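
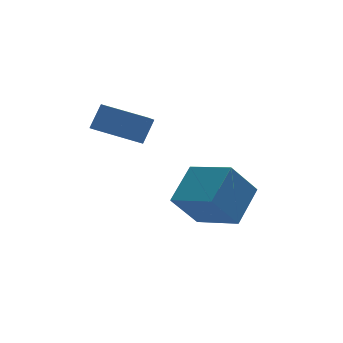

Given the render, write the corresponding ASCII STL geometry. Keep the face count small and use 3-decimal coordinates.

solid 
facet normal -0.607 -0.074 0.791
outer loop
vertex 1.019 -2.455 1.52
vertex -0.045 -0.703 0.869
vertex -0.244 -3.622 0.442
endloop
endfacet
facet normal 0.494 -0.815 0.303
outer loop
vertex 0.945 -3.477 -1.109
vertex 1.019 -2.455 1.52
vertex -0.244 -3.622 0.442
endloop
endfacet
facet normal -0.607 -0.074 0.791
outer loop
vertex -0.244 -3.622 0.442
vertex -0.045 -0.703 0.869
vertex -1.308 -1.871 -0.209
endloop
endfacet
facet normal -0.622 -0.575 -0.531
outer loop
vertex -1.308 -1.871 -0.209
vertex 0.945 -3.477 -1.109
vertex -0.244 -3.622 0.442
endloop
endfacet
facet normal 0.622 0.575 0.531
outer loop
vertex 1.019 -2.455 1.52
vertex 1.144 -0.558 -0.682
vertex -0.045 -0.703 0.869
endloop
endfacet
facet normal 0.495 -0.815 0.303
outer loop
vertex 2.208 -2.309 -0.031
vertex 1.019 -2.455 1.52
vertex 0.945 -3.477 -1.109
endloop
endfacet
facet normal 0.622 0.575 0.531
outer loop
vertex 2.208 -2.309 -0.031
vertex 1.144 -0.558 -0.682
vertex 1.019 -2.455 1.52
endloop
endfacet
facet normal -0.495 0.815 -0.303
outer loop
vertex -0.045 -0.703 0.869
vertex 1.144 -0.558 -0.682
vertex -1.308 -1.871 -0.209
endloop
endfacet
facet normal -0.622 -0.575 -0.531
outer loop
vertex -0.119 -1.725 -1.76
vertex 0.945 -3.477 -1.109
vertex -1.308 -1.871 -0.209
endloop
endfacet
facet normal -0.495 0.815 -0.302
outer loop
vertex -1.308 -1.871 -0.209
vertex 1.144 -0.558 -0.682
vertex -0.119 -1.725 -1.76
endloop
endfacet
facet normal 0.607 0.074 -0.791
outer loop
vertex -0.119 -1.725 -1.76
vertex 2.208 -2.309 -0.031
vertex 0.945 -3.477 -1.109
endloop
endfacet
facet normal 0.607 0.074 -0.791
outer loop
vertex 1.144 -0.558 -0.682
vertex 2.208 -2.309 -0.031
vertex -0.119 -1.725 -1.76
endloop
endfacet
facet normal -0.521 -0.663 0.538
outer loop
vertex -2.156 -1.714 4.486
vertex -3.601 -0.312 4.816
vertex -2.752 -2.085 3.452
endloop
endfacet
facet normal 0.708 -0.687 -0.162
outer loop
vertex -2.299 -1.508 2.984
vertex -2.156 -1.714 4.486
vertex -2.752 -2.085 3.452
endloop
endfacet
facet normal -0.521 -0.663 0.538
outer loop
vertex -2.752 -2.085 3.452
vertex -3.601 -0.312 4.816
vertex -4.197 -0.683 3.782
endloop
endfacet
facet normal -0.477 -0.297 -0.827
outer loop
vertex -4.197 -0.683 3.782
vertex -2.299 -1.508 2.984
vertex -2.752 -2.085 3.452
endloop
endfacet
facet normal 0.477 0.297 0.827
outer loop
vertex -2.156 -1.714 4.486
vertex -3.148 0.265 4.348
vertex -3.601 -0.312 4.816
endloop
endfacet
facet normal 0.708 -0.687 -0.162
outer loop
vertex -1.703 -1.137 4.018
vertex -2.156 -1.714 4.486
vertex -2.299 -1.508 2.984
endloop
endfacet
facet normal 0.477 0.297 0.827
outer loop
vertex -1.703 -1.137 4.018
vertex -3.148 0.265 4.348
vertex -2.156 -1.714 4.486
endloop
endfacet
facet normal -0.708 0.687 0.162
outer loop
vertex -3.601 -0.312 4.816
vertex -3.148 0.265 4.348
vertex -4.197 -0.683 3.782
endloop
endfacet
facet normal -0.477 -0.297 -0.827
outer loop
vertex -3.744 -0.106 3.314
vertex -2.299 -1.508 2.984
vertex -4.197 -0.683 3.782
endloop
endfacet
facet normal -0.708 0.687 0.162
outer loop
vertex -4.197 -0.683 3.782
vertex -3.148 0.265 4.348
vertex -3.744 -0.106 3.314
endloop
endfacet
facet normal 0.521 0.663 -0.538
outer loop
vertex -3.744 -0.106 3.314
vertex -1.703 -1.137 4.018
vertex -2.299 -1.508 2.984
endloop
endfacet
facet normal 0.521 0.663 -0.538
outer loop
vertex -3.148 0.265 4.348
vertex -1.703 -1.137 4.018
vertex -3.744 -0.106 3.314
endloop
endfacet

endsolid


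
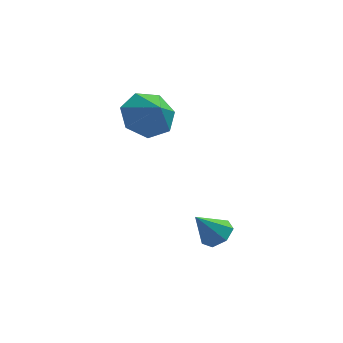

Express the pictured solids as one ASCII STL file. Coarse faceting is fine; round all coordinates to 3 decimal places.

solid 
facet normal 0.553 0.264 -0.790
outer loop
vertex 1.539 -1.845 -3.497
vertex 1.209 -2.264 -3.868
vertex 1.08 -1.638 -3.749
endloop
endfacet
facet normal -0.077 0.698 0.712
outer loop
vertex 1.539 -1.845 -3.497
vertex 1.08 -1.638 -3.749
vertex 0.511 -2.596 -2.872
endloop
endfacet
facet normal 0.553 0.264 -0.790
outer loop
vertex 1.08 -1.638 -3.749
vertex 1.209 -2.264 -3.868
vertex 0.717 -1.902 -4.091
endloop
endfacet
facet normal -0.713 0.654 0.252
outer loop
vertex 1.08 -1.638 -3.749
vertex 0.717 -1.902 -4.091
vertex 0.511 -2.596 -2.872
endloop
endfacet
facet normal 0.553 0.265 -0.790
outer loop
vertex 0.717 -1.902 -4.091
vertex 1.209 -2.264 -3.868
vertex 0.725 -2.438 -4.265
endloop
endfacet
facet normal -0.988 0.033 -0.148
outer loop
vertex 0.717 -1.902 -4.091
vertex 0.725 -2.438 -4.265
vertex 0.511 -2.596 -2.872
endloop
endfacet
facet normal 0.554 0.263 -0.790
outer loop
vertex 0.725 -2.438 -4.265
vertex 1.209 -2.264 -3.868
vertex 1.096 -2.844 -4.14
endloop
endfacet
facet normal -0.696 -0.693 -0.186
outer loop
vertex 0.725 -2.438 -4.265
vertex 1.096 -2.844 -4.14
vertex 0.511 -2.596 -2.872
endloop
endfacet
facet normal 0.553 0.263 -0.791
outer loop
vertex 1.096 -2.844 -4.14
vertex 1.209 -2.264 -3.868
vertex 1.553 -2.812 -3.81
endloop
endfacet
facet normal -0.053 -0.984 0.168
outer loop
vertex 1.096 -2.844 -4.14
vertex 1.553 -2.812 -3.81
vertex 0.511 -2.596 -2.872
endloop
endfacet
facet normal 0.554 0.264 -0.789
outer loop
vertex 1.553 -2.812 -3.81
vertex 1.209 -2.264 -3.868
vertex 1.75 -2.368 -3.523
endloop
endfacet
facet normal 0.452 -0.617 0.644
outer loop
vertex 1.553 -2.812 -3.81
vertex 1.75 -2.368 -3.523
vertex 0.511 -2.596 -2.872
endloop
endfacet
facet normal 0.554 0.263 -0.790
outer loop
vertex 1.75 -2.368 -3.523
vertex 1.209 -2.264 -3.868
vertex 1.539 -1.845 -3.497
endloop
endfacet
facet normal 0.441 0.134 0.887
outer loop
vertex 1.75 -2.368 -3.523
vertex 1.539 -1.845 -3.497
vertex 0.511 -2.596 -2.872
endloop
endfacet
facet normal -0.431 0.604 -0.671
outer loop
vertex -0.715 1.8 -1.452
vertex -1.496 1.979 -0.789
vertex -0.602 2.5 -0.894
endloop
endfacet
facet normal 0.969 -0.231 0.093
outer loop
vertex -0.715 1.8 -1.452
vertex -0.602 2.5 -0.894
vertex -0.984 1.261 0.009
endloop
endfacet
facet normal -0.430 0.603 -0.672
outer loop
vertex -0.602 2.5 -0.894
vertex -1.496 1.979 -0.789
vertex -1.163 2.808 -0.258
endloop
endfacet
facet normal 0.780 0.193 0.595
outer loop
vertex -0.602 2.5 -0.894
vertex -1.163 2.808 -0.258
vertex -0.984 1.261 0.009
endloop
endfacet
facet normal -0.431 0.603 -0.671
outer loop
vertex -1.163 2.808 -0.258
vertex -1.496 1.979 -0.789
vertex -1.974 2.492 -0.021
endloop
endfacet
facet normal 0.207 0.190 0.960
outer loop
vertex -1.163 2.808 -0.258
vertex -1.974 2.492 -0.021
vertex -0.984 1.261 0.009
endloop
endfacet
facet normal -0.430 0.604 -0.671
outer loop
vertex -1.974 2.492 -0.021
vertex -1.496 1.979 -0.789
vertex -2.426 1.79 -0.363
endloop
endfacet
facet normal -0.324 -0.238 0.916
outer loop
vertex -1.974 2.492 -0.021
vertex -2.426 1.79 -0.363
vertex -0.984 1.261 0.009
endloop
endfacet
facet normal -0.430 0.604 -0.671
outer loop
vertex -2.426 1.79 -0.363
vertex -1.496 1.979 -0.789
vertex -2.178 1.23 -1.026
endloop
endfacet
facet normal -0.409 -0.767 0.495
outer loop
vertex -2.426 1.79 -0.363
vertex -2.178 1.23 -1.026
vertex -0.984 1.261 0.009
endloop
endfacet
facet normal -0.430 0.604 -0.671
outer loop
vertex -2.178 1.23 -1.026
vertex -1.496 1.979 -0.789
vertex -1.416 1.234 -1.511
endloop
endfacet
facet normal 0.014 -1.000 0.014
outer loop
vertex -2.178 1.23 -1.026
vertex -1.416 1.234 -1.511
vertex -0.984 1.261 0.009
endloop
endfacet
facet normal -0.431 0.604 -0.671
outer loop
vertex -1.416 1.234 -1.511
vertex -1.496 1.979 -0.789
vertex -0.715 1.8 -1.452
endloop
endfacet
facet normal 0.628 -0.761 -0.165
outer loop
vertex -1.416 1.234 -1.511
vertex -0.715 1.8 -1.452
vertex -0.984 1.261 0.009
endloop
endfacet

endsolid


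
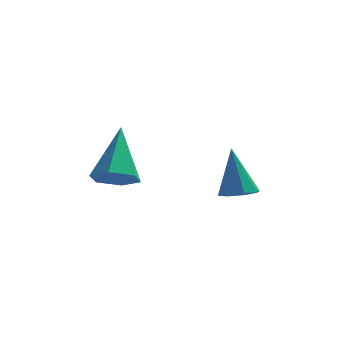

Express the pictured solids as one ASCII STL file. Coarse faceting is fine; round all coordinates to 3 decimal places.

solid 
facet normal 0.168 -0.300 -0.939
outer loop
vertex 3.443 -2.972 -2.349
vertex 2.975 -3.174 -2.368
vertex 3.175 -2.718 -2.478
endloop
endfacet
facet normal 0.614 0.759 0.217
outer loop
vertex 3.443 -2.972 -2.349
vertex 3.175 -2.718 -2.478
vertex 2.745 -2.766 -1.092
endloop
endfacet
facet normal 0.170 -0.301 -0.938
outer loop
vertex 3.175 -2.718 -2.478
vertex 2.975 -3.174 -2.368
vertex 2.791 -2.732 -2.543
endloop
endfacet
facet normal -0.040 0.999 0.022
outer loop
vertex 3.175 -2.718 -2.478
vertex 2.791 -2.732 -2.543
vertex 2.745 -2.766 -1.092
endloop
endfacet
facet normal 0.171 -0.300 -0.938
outer loop
vertex 2.791 -2.732 -2.543
vertex 2.975 -3.174 -2.368
vertex 2.514 -3.005 -2.506
endloop
endfacet
facet normal -0.702 0.712 -0.006
outer loop
vertex 2.791 -2.732 -2.543
vertex 2.514 -3.005 -2.506
vertex 2.745 -2.766 -1.092
endloop
endfacet
facet normal 0.171 -0.301 -0.938
outer loop
vertex 2.514 -3.005 -2.506
vertex 2.975 -3.174 -2.368
vertex 2.507 -3.377 -2.388
endloop
endfacet
facet normal -0.986 0.066 0.150
outer loop
vertex 2.514 -3.005 -2.506
vertex 2.507 -3.377 -2.388
vertex 2.745 -2.766 -1.092
endloop
endfacet
facet normal 0.171 -0.301 -0.938
outer loop
vertex 2.507 -3.377 -2.388
vertex 2.975 -3.174 -2.368
vertex 2.775 -3.63 -2.258
endloop
endfacet
facet normal -0.724 -0.563 0.398
outer loop
vertex 2.507 -3.377 -2.388
vertex 2.775 -3.63 -2.258
vertex 2.745 -2.766 -1.092
endloop
endfacet
facet normal 0.167 -0.300 -0.939
outer loop
vertex 2.775 -3.63 -2.258
vertex 2.975 -3.174 -2.368
vertex 3.159 -3.616 -2.194
endloop
endfacet
facet normal -0.070 -0.802 0.593
outer loop
vertex 2.775 -3.63 -2.258
vertex 3.159 -3.616 -2.194
vertex 2.745 -2.766 -1.092
endloop
endfacet
facet normal 0.169 -0.299 -0.939
outer loop
vertex 3.159 -3.616 -2.194
vertex 2.975 -3.174 -2.368
vertex 3.436 -3.344 -2.231
endloop
endfacet
facet normal 0.590 -0.517 0.620
outer loop
vertex 3.159 -3.616 -2.194
vertex 3.436 -3.344 -2.231
vertex 2.745 -2.766 -1.092
endloop
endfacet
facet normal 0.168 -0.301 -0.939
outer loop
vertex 3.436 -3.344 -2.231
vertex 2.975 -3.174 -2.368
vertex 3.443 -2.972 -2.349
endloop
endfacet
facet normal 0.876 0.131 0.465
outer loop
vertex 3.436 -3.344 -2.231
vertex 3.443 -2.972 -2.349
vertex 2.745 -2.766 -1.092
endloop
endfacet
facet normal 0.028 -0.696 -0.717
outer loop
vertex 0.644 -3.171 -2.164
vertex 0.064 -3.358 -2.005
vertex 0.142 -2.908 -2.439
endloop
endfacet
facet normal 0.564 0.772 -0.292
outer loop
vertex 0.644 -3.171 -2.164
vertex 0.142 -2.908 -2.439
vertex 0.016 -2.202 -0.815
endloop
endfacet
facet normal 0.029 -0.697 -0.717
outer loop
vertex 0.142 -2.908 -2.439
vertex 0.064 -3.358 -2.005
vertex -0.438 -3.095 -2.281
endloop
endfacet
facet normal -0.377 0.838 -0.394
outer loop
vertex 0.142 -2.908 -2.439
vertex -0.438 -3.095 -2.281
vertex 0.016 -2.202 -0.815
endloop
endfacet
facet normal 0.029 -0.697 -0.717
outer loop
vertex -0.438 -3.095 -2.281
vertex 0.064 -3.358 -2.005
vertex -0.516 -3.545 -1.847
endloop
endfacet
facet normal -0.951 0.283 0.122
outer loop
vertex -0.438 -3.095 -2.281
vertex -0.516 -3.545 -1.847
vertex 0.016 -2.202 -0.815
endloop
endfacet
facet normal 0.029 -0.696 -0.718
outer loop
vertex -0.516 -3.545 -1.847
vertex 0.064 -3.358 -2.005
vertex -0.015 -3.808 -1.572
endloop
endfacet
facet normal -0.583 -0.337 0.739
outer loop
vertex -0.516 -3.545 -1.847
vertex -0.015 -3.808 -1.572
vertex 0.016 -2.202 -0.815
endloop
endfacet
facet normal 0.029 -0.696 -0.718
outer loop
vertex -0.015 -3.808 -1.572
vertex 0.064 -3.358 -2.005
vertex 0.566 -3.621 -1.73
endloop
endfacet
facet normal 0.359 -0.404 0.842
outer loop
vertex -0.015 -3.808 -1.572
vertex 0.566 -3.621 -1.73
vertex 0.016 -2.202 -0.815
endloop
endfacet
facet normal 0.028 -0.696 -0.717
outer loop
vertex 0.566 -3.621 -1.73
vertex 0.064 -3.358 -2.005
vertex 0.644 -3.171 -2.164
endloop
endfacet
facet normal 0.933 0.152 0.325
outer loop
vertex 0.566 -3.621 -1.73
vertex 0.644 -3.171 -2.164
vertex 0.016 -2.202 -0.815
endloop
endfacet

endsolid


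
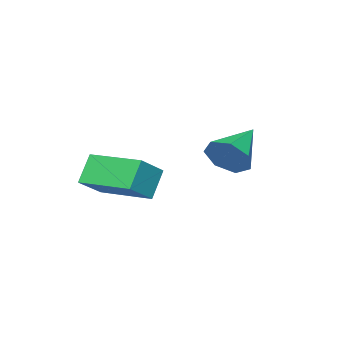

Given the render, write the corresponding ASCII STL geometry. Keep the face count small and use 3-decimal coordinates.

solid 
facet normal -0.577 -0.123 0.808
outer loop
vertex 3.787 -1.939 -1.339
vertex 3.616 0.214 -1.133
vertex 2.706 -1.952 -2.113
endloop
endfacet
facet normal 0.080 -0.992 -0.095
outer loop
vertex 3.444 -1.794 -3.147
vertex 3.787 -1.939 -1.339
vertex 2.706 -1.952 -2.113
endloop
endfacet
facet normal -0.577 -0.123 0.807
outer loop
vertex 2.706 -1.952 -2.113
vertex 3.616 0.214 -1.133
vertex 2.534 0.202 -1.908
endloop
endfacet
facet normal -0.813 -0.010 -0.582
outer loop
vertex 2.534 0.202 -1.908
vertex 3.444 -1.794 -3.147
vertex 2.706 -1.952 -2.113
endloop
endfacet
facet normal 0.813 0.009 0.582
outer loop
vertex 3.787 -1.939 -1.339
vertex 4.354 0.372 -2.167
vertex 3.616 0.214 -1.133
endloop
endfacet
facet normal 0.079 -0.992 -0.095
outer loop
vertex 4.526 -1.782 -2.372
vertex 3.787 -1.939 -1.339
vertex 3.444 -1.794 -3.147
endloop
endfacet
facet normal 0.813 0.009 0.583
outer loop
vertex 4.526 -1.782 -2.372
vertex 4.354 0.372 -2.167
vertex 3.787 -1.939 -1.339
endloop
endfacet
facet normal -0.079 0.992 0.095
outer loop
vertex 3.616 0.214 -1.133
vertex 4.354 0.372 -2.167
vertex 2.534 0.202 -1.908
endloop
endfacet
facet normal -0.813 -0.009 -0.583
outer loop
vertex 3.273 0.359 -2.941
vertex 3.444 -1.794 -3.147
vertex 2.534 0.202 -1.908
endloop
endfacet
facet normal -0.079 0.992 0.094
outer loop
vertex 2.534 0.202 -1.908
vertex 4.354 0.372 -2.167
vertex 3.273 0.359 -2.941
endloop
endfacet
facet normal 0.577 0.123 -0.807
outer loop
vertex 3.273 0.359 -2.941
vertex 4.526 -1.782 -2.372
vertex 3.444 -1.794 -3.147
endloop
endfacet
facet normal 0.577 0.123 -0.808
outer loop
vertex 4.354 0.372 -2.167
vertex 4.526 -1.782 -2.372
vertex 3.273 0.359 -2.941
endloop
endfacet
facet normal 0.901 0.141 -0.410
outer loop
vertex 2.616 2.29 -0.085
vertex 2.241 2.697 -0.769
vertex 2.53 3.045 -0.015
endloop
endfacet
facet normal 0.020 -0.090 0.996
outer loop
vertex 2.616 2.29 -0.085
vertex 2.53 3.045 -0.015
vertex 0.619 2.443 -0.031
endloop
endfacet
facet normal 0.901 0.141 -0.410
outer loop
vertex 2.53 3.045 -0.015
vertex 2.241 2.697 -0.769
vertex 2.226 3.538 -0.513
endloop
endfacet
facet normal -0.205 0.630 0.749
outer loop
vertex 2.53 3.045 -0.015
vertex 2.226 3.538 -0.513
vertex 0.619 2.443 -0.031
endloop
endfacet
facet normal 0.901 0.141 -0.410
outer loop
vertex 2.226 3.538 -0.513
vertex 2.241 2.697 -0.769
vertex 1.934 3.397 -1.204
endloop
endfacet
facet normal -0.549 0.833 0.062
outer loop
vertex 2.226 3.538 -0.513
vertex 1.934 3.397 -1.204
vertex 0.619 2.443 -0.031
endloop
endfacet
facet normal 0.901 0.141 -0.410
outer loop
vertex 1.934 3.397 -1.204
vertex 2.241 2.697 -0.769
vertex 1.873 2.729 -1.568
endloop
endfacet
facet normal -0.753 0.366 -0.546
outer loop
vertex 1.934 3.397 -1.204
vertex 1.873 2.729 -1.568
vertex 0.619 2.443 -0.031
endloop
endfacet
facet normal 0.901 0.140 -0.410
outer loop
vertex 1.873 2.729 -1.568
vertex 2.241 2.697 -0.769
vertex 2.089 2.036 -1.33
endloop
endfacet
facet normal -0.664 -0.420 -0.619
outer loop
vertex 1.873 2.729 -1.568
vertex 2.089 2.036 -1.33
vertex 0.619 2.443 -0.031
endloop
endfacet
facet normal 0.901 0.141 -0.410
outer loop
vertex 2.089 2.036 -1.33
vertex 2.241 2.697 -0.769
vertex 2.42 1.841 -0.67
endloop
endfacet
facet normal -0.347 -0.932 -0.101
outer loop
vertex 2.089 2.036 -1.33
vertex 2.42 1.841 -0.67
vertex 0.619 2.443 -0.031
endloop
endfacet
facet normal 0.901 0.141 -0.410
outer loop
vertex 2.42 1.841 -0.67
vertex 2.241 2.697 -0.769
vertex 2.616 2.29 -0.085
endloop
endfacet
facet normal -0.043 -0.785 0.617
outer loop
vertex 2.42 1.841 -0.67
vertex 2.616 2.29 -0.085
vertex 0.619 2.443 -0.031
endloop
endfacet

endsolid


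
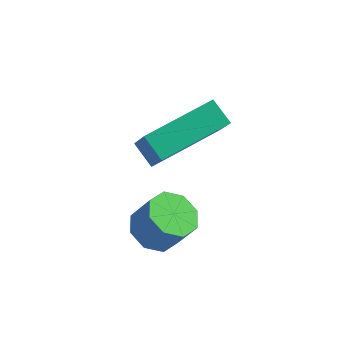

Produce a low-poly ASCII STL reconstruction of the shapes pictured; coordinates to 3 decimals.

solid 
facet normal -0.374 0.475 -0.797
outer loop
vertex 0.362 0.616 -0.721
vertex 1.596 2.333 -0.278
vertex 0.983 0.295 -1.204
endloop
endfacet
facet normal -0.571 -0.795 -0.206
outer loop
vertex 1.604 -0.493 0.118
vertex 0.362 0.616 -0.721
vertex 0.983 0.295 -1.204
endloop
endfacet
facet normal -0.375 0.475 -0.796
outer loop
vertex 0.983 0.295 -1.204
vertex 1.596 2.333 -0.278
vertex 2.217 2.011 -0.762
endloop
endfacet
facet normal 0.730 -0.379 -0.569
outer loop
vertex 2.217 2.011 -0.762
vertex 1.604 -0.493 0.118
vertex 0.983 0.295 -1.204
endloop
endfacet
facet normal -0.730 0.378 0.569
outer loop
vertex 0.362 0.616 -0.721
vertex 2.217 1.545 1.044
vertex 1.596 2.333 -0.278
endloop
endfacet
facet normal -0.571 -0.795 -0.205
outer loop
vertex 0.983 -0.171 0.602
vertex 0.362 0.616 -0.721
vertex 1.604 -0.493 0.118
endloop
endfacet
facet normal -0.730 0.379 0.568
outer loop
vertex 0.983 -0.171 0.602
vertex 2.217 1.545 1.044
vertex 0.362 0.616 -0.721
endloop
endfacet
facet normal 0.572 0.794 0.205
outer loop
vertex 1.596 2.333 -0.278
vertex 2.217 1.545 1.044
vertex 2.217 2.011 -0.762
endloop
endfacet
facet normal 0.731 -0.379 -0.568
outer loop
vertex 2.838 1.224 0.561
vertex 1.604 -0.493 0.118
vertex 2.217 2.011 -0.762
endloop
endfacet
facet normal 0.571 0.795 0.205
outer loop
vertex 2.217 2.011 -0.762
vertex 2.217 1.545 1.044
vertex 2.838 1.224 0.561
endloop
endfacet
facet normal 0.375 -0.475 0.796
outer loop
vertex 2.838 1.224 0.561
vertex 0.983 -0.171 0.602
vertex 1.604 -0.493 0.118
endloop
endfacet
facet normal 0.374 -0.474 0.797
outer loop
vertex 2.217 1.545 1.044
vertex 0.983 -0.171 0.602
vertex 2.838 1.224 0.561
endloop
endfacet
facet normal -0.505 0.006 -0.863
outer loop
vertex 1.893 -1.091 -3.27
vertex 1.412 -0.577 -2.985
vertex 2.067 -0.545 -3.368
endloop
endfacet
facet normal 0.809 -0.343 -0.477
outer loop
vertex 1.893 -1.091 -3.27
vertex 2.067 -0.545 -3.368
vertex 2.45 -1.097 -2.321
endloop
endfacet
facet normal 0.810 -0.342 -0.477
outer loop
vertex 2.45 -1.097 -2.321
vertex 2.067 -0.545 -3.368
vertex 2.623 -0.551 -2.419
endloop
endfacet
facet normal 0.506 -0.005 0.863
outer loop
vertex 2.45 -1.097 -2.321
vertex 2.623 -0.551 -2.419
vertex 1.968 -0.583 -2.035
endloop
endfacet
facet normal -0.505 0.005 -0.863
outer loop
vertex 2.067 -0.545 -3.368
vertex 1.412 -0.577 -2.985
vertex 1.857 -0.017 -3.242
endloop
endfacet
facet normal 0.784 0.421 -0.457
outer loop
vertex 2.067 -0.545 -3.368
vertex 1.857 -0.017 -3.242
vertex 2.623 -0.551 -2.419
endloop
endfacet
facet normal 0.784 0.421 -0.457
outer loop
vertex 2.623 -0.551 -2.419
vertex 1.857 -0.017 -3.242
vertex 2.413 -0.023 -2.293
endloop
endfacet
facet normal 0.506 -0.005 0.863
outer loop
vertex 2.623 -0.551 -2.419
vertex 2.413 -0.023 -2.293
vertex 1.968 -0.583 -2.035
endloop
endfacet
facet normal -0.505 0.005 -0.863
outer loop
vertex 1.857 -0.017 -3.242
vertex 1.412 -0.577 -2.985
vertex 1.386 0.182 -2.965
endloop
endfacet
facet normal 0.298 0.940 -0.169
outer loop
vertex 1.857 -0.017 -3.242
vertex 1.386 0.182 -2.965
vertex 2.413 -0.023 -2.293
endloop
endfacet
facet normal 0.298 0.940 -0.169
outer loop
vertex 2.413 -0.023 -2.293
vertex 1.386 0.182 -2.965
vertex 1.942 0.176 -2.016
endloop
endfacet
facet normal 0.506 -0.004 0.863
outer loop
vertex 2.413 -0.023 -2.293
vertex 1.942 0.176 -2.016
vertex 1.968 -0.583 -2.035
endloop
endfacet
facet normal -0.506 0.005 -0.863
outer loop
vertex 1.386 0.182 -2.965
vertex 1.412 -0.577 -2.985
vertex 0.93 -0.063 -2.699
endloop
endfacet
facet normal -0.361 0.907 0.217
outer loop
vertex 1.386 0.182 -2.965
vertex 0.93 -0.063 -2.699
vertex 1.942 0.176 -2.016
endloop
endfacet
facet normal -0.361 0.907 0.218
outer loop
vertex 1.942 0.176 -2.016
vertex 0.93 -0.063 -2.699
vertex 1.487 -0.069 -1.75
endloop
endfacet
facet normal 0.506 -0.004 0.862
outer loop
vertex 1.942 0.176 -2.016
vertex 1.487 -0.069 -1.75
vertex 1.968 -0.583 -2.035
endloop
endfacet
facet normal -0.506 0.005 -0.863
outer loop
vertex 0.93 -0.063 -2.699
vertex 1.412 -0.577 -2.985
vertex 0.757 -0.609 -2.601
endloop
endfacet
facet normal -0.809 0.342 0.477
outer loop
vertex 0.93 -0.063 -2.699
vertex 0.757 -0.609 -2.601
vertex 1.487 -0.069 -1.75
endloop
endfacet
facet normal -0.809 0.343 0.476
outer loop
vertex 1.487 -0.069 -1.75
vertex 0.757 -0.609 -2.601
vertex 1.313 -0.615 -1.652
endloop
endfacet
facet normal 0.505 -0.006 0.863
outer loop
vertex 1.487 -0.069 -1.75
vertex 1.313 -0.615 -1.652
vertex 1.968 -0.583 -2.035
endloop
endfacet
facet normal -0.506 0.005 -0.863
outer loop
vertex 0.757 -0.609 -2.601
vertex 1.412 -0.577 -2.985
vertex 0.967 -1.137 -2.727
endloop
endfacet
facet normal -0.784 -0.421 0.457
outer loop
vertex 0.757 -0.609 -2.601
vertex 0.967 -1.137 -2.727
vertex 1.313 -0.615 -1.652
endloop
endfacet
facet normal -0.784 -0.421 0.457
outer loop
vertex 1.313 -0.615 -1.652
vertex 0.967 -1.137 -2.727
vertex 1.523 -1.143 -1.778
endloop
endfacet
facet normal 0.505 -0.005 0.863
outer loop
vertex 1.313 -0.615 -1.652
vertex 1.523 -1.143 -1.778
vertex 1.968 -0.583 -2.035
endloop
endfacet
facet normal -0.506 0.004 -0.863
outer loop
vertex 0.967 -1.137 -2.727
vertex 1.412 -0.577 -2.985
vertex 1.438 -1.336 -3.004
endloop
endfacet
facet normal -0.298 -0.940 0.169
outer loop
vertex 0.967 -1.137 -2.727
vertex 1.438 -1.336 -3.004
vertex 1.523 -1.143 -1.778
endloop
endfacet
facet normal -0.298 -0.940 0.169
outer loop
vertex 1.523 -1.143 -1.778
vertex 1.438 -1.336 -3.004
vertex 1.994 -1.342 -2.055
endloop
endfacet
facet normal 0.505 -0.005 0.863
outer loop
vertex 1.523 -1.143 -1.778
vertex 1.994 -1.342 -2.055
vertex 1.968 -0.583 -2.035
endloop
endfacet
facet normal -0.506 0.004 -0.862
outer loop
vertex 1.438 -1.336 -3.004
vertex 1.412 -0.577 -2.985
vertex 1.893 -1.091 -3.27
endloop
endfacet
facet normal 0.361 -0.907 -0.217
outer loop
vertex 1.438 -1.336 -3.004
vertex 1.893 -1.091 -3.27
vertex 1.994 -1.342 -2.055
endloop
endfacet
facet normal 0.361 -0.907 -0.217
outer loop
vertex 1.994 -1.342 -2.055
vertex 1.893 -1.091 -3.27
vertex 2.45 -1.097 -2.321
endloop
endfacet
facet normal 0.506 -0.005 0.863
outer loop
vertex 1.994 -1.342 -2.055
vertex 2.45 -1.097 -2.321
vertex 1.968 -0.583 -2.035
endloop
endfacet

endsolid


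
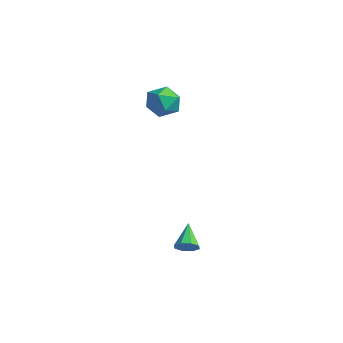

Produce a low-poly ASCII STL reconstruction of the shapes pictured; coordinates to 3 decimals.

solid 
facet normal -0.635 0.753 -0.169
outer loop
vertex -2.998 3.066 1.823
vertex -3.45 2.889 2.732
vertex -2.657 3.544 2.67
endloop
endfacet
facet normal -0.009 0.872 -0.489
outer loop
vertex -2.998 3.066 1.823
vertex -2.657 3.544 2.67
vertex -1.986 3.167 1.985
endloop
endfacet
facet normal 0.117 0.331 -0.936
outer loop
vertex -2.998 3.066 1.823
vertex -1.986 3.167 1.985
vertex -2.363 2.279 1.624
endloop
endfacet
facet normal -0.433 -0.123 -0.893
outer loop
vertex -2.998 3.066 1.823
vertex -2.363 2.279 1.624
vertex -3.268 2.107 2.086
endloop
endfacet
facet normal -0.897 0.138 -0.419
outer loop
vertex -2.998 3.066 1.823
vertex -3.268 2.107 2.086
vertex -3.45 2.889 2.732
endloop
endfacet
facet normal 0.499 0.867 0.012
outer loop
vertex -1.986 3.167 1.985
vertex -2.657 3.544 2.67
vertex -1.812 3.053 2.994
endloop
endfacet
facet normal -0.515 0.674 0.529
outer loop
vertex -2.657 3.544 2.67
vertex -3.45 2.889 2.732
vertex -2.717 2.881 3.456
endloop
endfacet
facet normal -0.938 -0.322 0.125
outer loop
vertex -3.45 2.889 2.732
vertex -3.268 2.107 2.086
vertex -3.094 1.993 3.095
endloop
endfacet
facet normal -0.186 -0.744 -0.642
outer loop
vertex -3.268 2.107 2.086
vertex -2.363 2.279 1.624
vertex -2.423 1.616 2.41
endloop
endfacet
facet normal 0.703 -0.009 -0.711
outer loop
vertex -2.363 2.279 1.624
vertex -1.986 3.167 1.985
vertex -1.63 2.271 2.348
endloop
endfacet
facet normal 0.433 0.123 0.893
outer loop
vertex -2.082 2.094 3.257
vertex -1.812 3.053 2.994
vertex -2.717 2.881 3.456
endloop
endfacet
facet normal -0.117 -0.331 0.936
outer loop
vertex -2.082 2.094 3.257
vertex -2.717 2.881 3.456
vertex -3.094 1.993 3.095
endloop
endfacet
facet normal 0.009 -0.872 0.489
outer loop
vertex -2.082 2.094 3.257
vertex -3.094 1.993 3.095
vertex -2.423 1.616 2.41
endloop
endfacet
facet normal 0.635 -0.753 0.169
outer loop
vertex -2.082 2.094 3.257
vertex -2.423 1.616 2.41
vertex -1.63 2.271 2.348
endloop
endfacet
facet normal 0.897 -0.138 0.419
outer loop
vertex -2.082 2.094 3.257
vertex -1.63 2.271 2.348
vertex -1.812 3.053 2.994
endloop
endfacet
facet normal 0.186 0.744 0.642
outer loop
vertex -2.717 2.881 3.456
vertex -1.812 3.053 2.994
vertex -2.657 3.544 2.67
endloop
endfacet
facet normal -0.703 0.009 0.711
outer loop
vertex -3.094 1.993 3.095
vertex -2.717 2.881 3.456
vertex -3.45 2.889 2.732
endloop
endfacet
facet normal -0.499 -0.867 -0.012
outer loop
vertex -2.423 1.616 2.41
vertex -3.094 1.993 3.095
vertex -3.268 2.107 2.086
endloop
endfacet
facet normal 0.515 -0.674 -0.529
outer loop
vertex -1.63 2.271 2.348
vertex -2.423 1.616 2.41
vertex -2.363 2.279 1.624
endloop
endfacet
facet normal 0.938 0.322 -0.125
outer loop
vertex -1.812 3.053 2.994
vertex -1.63 2.271 2.348
vertex -1.986 3.167 1.985
endloop
endfacet
facet normal 0.662 -0.385 -0.643
outer loop
vertex 4.45 1.063 -3.933
vertex 4.02 0.644 -4.125
vertex 4.186 1.225 -4.302
endloop
endfacet
facet normal 0.243 0.940 0.239
outer loop
vertex 4.45 1.063 -3.933
vertex 4.186 1.225 -4.302
vertex 3.0 1.236 -3.135
endloop
endfacet
facet normal 0.663 -0.385 -0.642
outer loop
vertex 4.186 1.225 -4.302
vertex 4.02 0.644 -4.125
vertex 3.825 1.047 -4.568
endloop
endfacet
facet normal -0.258 0.927 -0.271
outer loop
vertex 4.186 1.225 -4.302
vertex 3.825 1.047 -4.568
vertex 3.0 1.236 -3.135
endloop
endfacet
facet normal 0.662 -0.386 -0.642
outer loop
vertex 3.825 1.047 -4.568
vertex 4.02 0.644 -4.125
vertex 3.578 0.633 -4.574
endloop
endfacet
facet normal -0.746 0.452 -0.489
outer loop
vertex 3.825 1.047 -4.568
vertex 3.578 0.633 -4.574
vertex 3.0 1.236 -3.135
endloop
endfacet
facet normal 0.663 -0.384 -0.643
outer loop
vertex 3.578 0.633 -4.574
vertex 4.02 0.644 -4.125
vertex 3.591 0.225 -4.317
endloop
endfacet
facet normal -0.934 -0.211 -0.287
outer loop
vertex 3.578 0.633 -4.574
vertex 3.591 0.225 -4.317
vertex 3.0 1.236 -3.135
endloop
endfacet
facet normal 0.663 -0.384 -0.643
outer loop
vertex 3.591 0.225 -4.317
vertex 4.02 0.644 -4.125
vertex 3.855 0.062 -3.948
endloop
endfacet
facet normal -0.713 -0.668 0.215
outer loop
vertex 3.591 0.225 -4.317
vertex 3.855 0.062 -3.948
vertex 3.0 1.236 -3.135
endloop
endfacet
facet normal 0.664 -0.383 -0.642
outer loop
vertex 3.855 0.062 -3.948
vertex 4.02 0.644 -4.125
vertex 4.216 0.241 -3.682
endloop
endfacet
facet normal -0.210 -0.655 0.726
outer loop
vertex 3.855 0.062 -3.948
vertex 4.216 0.241 -3.682
vertex 3.0 1.236 -3.135
endloop
endfacet
facet normal 0.663 -0.384 -0.643
outer loop
vertex 4.216 0.241 -3.682
vertex 4.02 0.644 -4.125
vertex 4.462 0.655 -3.676
endloop
endfacet
facet normal 0.278 -0.179 0.944
outer loop
vertex 4.216 0.241 -3.682
vertex 4.462 0.655 -3.676
vertex 3.0 1.236 -3.135
endloop
endfacet
facet normal 0.662 -0.385 -0.643
outer loop
vertex 4.462 0.655 -3.676
vertex 4.02 0.644 -4.125
vertex 4.45 1.063 -3.933
endloop
endfacet
facet normal 0.466 0.481 0.742
outer loop
vertex 4.462 0.655 -3.676
vertex 4.45 1.063 -3.933
vertex 3.0 1.236 -3.135
endloop
endfacet

endsolid


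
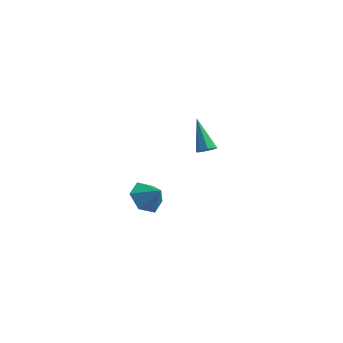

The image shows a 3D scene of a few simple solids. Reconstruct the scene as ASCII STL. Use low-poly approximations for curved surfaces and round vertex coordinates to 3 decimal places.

solid 
facet normal -0.711 0.119 -0.693
outer loop
vertex -2.286 -1.647 -4.784
vertex -2.82 -2.196 -4.331
vertex -2.836 -1.322 -4.164
endloop
endfacet
facet normal 0.688 0.679 0.255
outer loop
vertex -2.286 -1.647 -4.784
vertex -2.836 -1.322 -4.164
vertex -2.06 -2.324 -3.589
endloop
endfacet
facet normal -0.711 0.119 -0.693
outer loop
vertex -2.836 -1.322 -4.164
vertex -2.82 -2.196 -4.331
vertex -3.37 -1.871 -3.711
endloop
endfacet
facet normal 0.118 0.561 0.819
outer loop
vertex -2.836 -1.322 -4.164
vertex -3.37 -1.871 -3.711
vertex -2.06 -2.324 -3.589
endloop
endfacet
facet normal -0.711 0.120 -0.693
outer loop
vertex -3.37 -1.871 -3.711
vertex -2.82 -2.196 -4.331
vertex -3.355 -2.745 -3.878
endloop
endfacet
facet normal -0.155 -0.188 0.970
outer loop
vertex -3.37 -1.871 -3.711
vertex -3.355 -2.745 -3.878
vertex -2.06 -2.324 -3.589
endloop
endfacet
facet normal -0.711 0.120 -0.693
outer loop
vertex -3.355 -2.745 -3.878
vertex -2.82 -2.196 -4.331
vertex -2.805 -3.07 -4.498
endloop
endfacet
facet normal 0.142 -0.819 0.556
outer loop
vertex -3.355 -2.745 -3.878
vertex -2.805 -3.07 -4.498
vertex -2.06 -2.324 -3.589
endloop
endfacet
facet normal -0.711 0.120 -0.693
outer loop
vertex -2.805 -3.07 -4.498
vertex -2.82 -2.196 -4.331
vertex -2.271 -2.521 -4.951
endloop
endfacet
facet normal 0.713 -0.701 -0.009
outer loop
vertex -2.805 -3.07 -4.498
vertex -2.271 -2.521 -4.951
vertex -2.06 -2.324 -3.589
endloop
endfacet
facet normal -0.711 0.120 -0.693
outer loop
vertex -2.271 -2.521 -4.951
vertex -2.82 -2.196 -4.331
vertex -2.286 -1.647 -4.784
endloop
endfacet
facet normal 0.986 0.047 -0.160
outer loop
vertex -2.271 -2.521 -4.951
vertex -2.286 -1.647 -4.784
vertex -2.06 -2.324 -3.589
endloop
endfacet
facet normal 0.453 -0.480 -0.751
outer loop
vertex -1.788 3.796 -4.562
vertex -2.205 3.51 -4.631
vertex -2.038 3.956 -4.815
endloop
endfacet
facet normal 0.490 0.869 0.065
outer loop
vertex -1.788 3.796 -4.562
vertex -2.038 3.956 -4.815
vertex -3.055 4.41 -3.229
endloop
endfacet
facet normal 0.454 -0.480 -0.751
outer loop
vertex -2.038 3.956 -4.815
vertex -2.205 3.51 -4.631
vertex -2.386 3.855 -4.961
endloop
endfacet
facet normal -0.125 0.930 -0.346
outer loop
vertex -2.038 3.956 -4.815
vertex -2.386 3.855 -4.961
vertex -3.055 4.41 -3.229
endloop
endfacet
facet normal 0.455 -0.479 -0.751
outer loop
vertex -2.386 3.855 -4.961
vertex -2.205 3.51 -4.631
vertex -2.628 3.552 -4.914
endloop
endfacet
facet normal -0.731 0.515 -0.447
outer loop
vertex -2.386 3.855 -4.961
vertex -2.628 3.552 -4.914
vertex -3.055 4.41 -3.229
endloop
endfacet
facet normal 0.454 -0.480 -0.750
outer loop
vertex -2.628 3.552 -4.914
vertex -2.205 3.51 -4.631
vertex -2.622 3.225 -4.701
endloop
endfacet
facet normal -0.975 -0.134 -0.179
outer loop
vertex -2.628 3.552 -4.914
vertex -2.622 3.225 -4.701
vertex -3.055 4.41 -3.229
endloop
endfacet
facet normal 0.455 -0.481 -0.749
outer loop
vertex -2.622 3.225 -4.701
vertex -2.205 3.51 -4.631
vertex -2.373 3.065 -4.447
endloop
endfacet
facet normal -0.713 -0.633 0.300
outer loop
vertex -2.622 3.225 -4.701
vertex -2.373 3.065 -4.447
vertex -3.055 4.41 -3.229
endloop
endfacet
facet normal 0.454 -0.481 -0.750
outer loop
vertex -2.373 3.065 -4.447
vertex -2.205 3.51 -4.631
vertex -2.025 3.166 -4.301
endloop
endfacet
facet normal -0.097 -0.695 0.713
outer loop
vertex -2.373 3.065 -4.447
vertex -2.025 3.166 -4.301
vertex -3.055 4.41 -3.229
endloop
endfacet
facet normal 0.454 -0.481 -0.750
outer loop
vertex -2.025 3.166 -4.301
vertex -2.205 3.51 -4.631
vertex -1.783 3.469 -4.349
endloop
endfacet
facet normal 0.510 -0.279 0.814
outer loop
vertex -2.025 3.166 -4.301
vertex -1.783 3.469 -4.349
vertex -3.055 4.41 -3.229
endloop
endfacet
facet normal 0.454 -0.481 -0.750
outer loop
vertex -1.783 3.469 -4.349
vertex -2.205 3.51 -4.631
vertex -1.788 3.796 -4.562
endloop
endfacet
facet normal 0.753 0.367 0.546
outer loop
vertex -1.783 3.469 -4.349
vertex -1.788 3.796 -4.562
vertex -3.055 4.41 -3.229
endloop
endfacet

endsolid


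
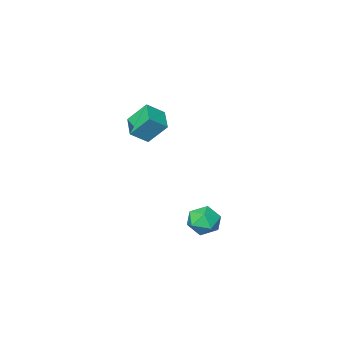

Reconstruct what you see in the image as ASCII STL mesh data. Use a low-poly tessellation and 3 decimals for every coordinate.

solid 
facet normal -0.093 0.874 0.477
outer loop
vertex 2.661 3.931 -1.815
vertex 1.885 3.602 -1.364
vertex 2.751 3.482 -0.975
endloop
endfacet
facet normal 0.591 0.736 0.330
outer loop
vertex 2.661 3.931 -1.815
vertex 2.751 3.482 -0.975
vertex 3.37 3.302 -1.683
endloop
endfacet
facet normal 0.653 0.657 -0.376
outer loop
vertex 2.661 3.931 -1.815
vertex 3.37 3.302 -1.683
vertex 2.886 3.311 -2.508
endloop
endfacet
facet normal 0.008 0.746 -0.665
outer loop
vertex 2.661 3.931 -1.815
vertex 2.886 3.311 -2.508
vertex 1.968 3.496 -2.311
endloop
endfacet
facet normal -0.454 0.880 -0.138
outer loop
vertex 2.661 3.931 -1.815
vertex 1.968 3.496 -2.311
vertex 1.885 3.602 -1.364
endloop
endfacet
facet normal 0.762 0.115 0.637
outer loop
vertex 3.37 3.302 -1.683
vertex 2.751 3.482 -0.975
vertex 3.032 2.584 -1.149
endloop
endfacet
facet normal -0.346 0.338 0.875
outer loop
vertex 2.751 3.482 -0.975
vertex 1.885 3.602 -1.364
vertex 2.114 2.769 -0.952
endloop
endfacet
facet normal -0.930 0.348 -0.120
outer loop
vertex 1.885 3.602 -1.364
vertex 1.968 3.496 -2.311
vertex 1.63 2.778 -1.777
endloop
endfacet
facet normal -0.183 0.132 -0.974
outer loop
vertex 1.968 3.496 -2.311
vertex 2.886 3.311 -2.508
vertex 2.249 2.598 -2.485
endloop
endfacet
facet normal 0.862 -0.013 -0.506
outer loop
vertex 2.886 3.311 -2.508
vertex 3.37 3.302 -1.683
vertex 3.115 2.478 -2.096
endloop
endfacet
facet normal -0.008 -0.746 0.665
outer loop
vertex 2.339 2.149 -1.645
vertex 3.032 2.584 -1.149
vertex 2.114 2.769 -0.952
endloop
endfacet
facet normal -0.653 -0.657 0.376
outer loop
vertex 2.339 2.149 -1.645
vertex 2.114 2.769 -0.952
vertex 1.63 2.778 -1.777
endloop
endfacet
facet normal -0.591 -0.736 -0.330
outer loop
vertex 2.339 2.149 -1.645
vertex 1.63 2.778 -1.777
vertex 2.249 2.598 -2.485
endloop
endfacet
facet normal 0.093 -0.874 -0.477
outer loop
vertex 2.339 2.149 -1.645
vertex 2.249 2.598 -2.485
vertex 3.115 2.478 -2.096
endloop
endfacet
facet normal 0.454 -0.880 0.138
outer loop
vertex 2.339 2.149 -1.645
vertex 3.115 2.478 -2.096
vertex 3.032 2.584 -1.149
endloop
endfacet
facet normal 0.183 -0.132 0.974
outer loop
vertex 2.114 2.769 -0.952
vertex 3.032 2.584 -1.149
vertex 2.751 3.482 -0.975
endloop
endfacet
facet normal -0.862 0.013 0.506
outer loop
vertex 1.63 2.778 -1.777
vertex 2.114 2.769 -0.952
vertex 1.885 3.602 -1.364
endloop
endfacet
facet normal -0.762 -0.115 -0.637
outer loop
vertex 2.249 2.598 -2.485
vertex 1.63 2.778 -1.777
vertex 1.968 3.496 -2.311
endloop
endfacet
facet normal 0.346 -0.338 -0.875
outer loop
vertex 3.115 2.478 -2.096
vertex 2.249 2.598 -2.485
vertex 2.886 3.311 -2.508
endloop
endfacet
facet normal 0.930 -0.348 0.120
outer loop
vertex 3.032 2.584 -1.149
vertex 3.115 2.478 -2.096
vertex 3.37 3.302 -1.683
endloop
endfacet
facet normal -0.458 0.469 0.755
outer loop
vertex 1.661 -3.69 3.384
vertex 2.258 -2.435 2.967
vertex 0.708 -3.473 2.671
endloop
endfacet
facet normal -0.412 -0.865 0.288
outer loop
vertex 1.422 -4.205 1.493
vertex 1.661 -3.69 3.384
vertex 0.708 -3.473 2.671
endloop
endfacet
facet normal -0.458 0.469 0.755
outer loop
vertex 0.708 -3.473 2.671
vertex 2.258 -2.435 2.967
vertex 1.304 -2.219 2.254
endloop
endfacet
facet normal -0.788 0.179 -0.589
outer loop
vertex 1.304 -2.219 2.254
vertex 1.422 -4.205 1.493
vertex 0.708 -3.473 2.671
endloop
endfacet
facet normal 0.788 -0.179 0.589
outer loop
vertex 1.661 -3.69 3.384
vertex 2.972 -3.167 1.789
vertex 2.258 -2.435 2.967
endloop
endfacet
facet normal -0.411 -0.865 0.288
outer loop
vertex 2.376 -4.421 2.206
vertex 1.661 -3.69 3.384
vertex 1.422 -4.205 1.493
endloop
endfacet
facet normal 0.788 -0.179 0.589
outer loop
vertex 2.376 -4.421 2.206
vertex 2.972 -3.167 1.789
vertex 1.661 -3.69 3.384
endloop
endfacet
facet normal 0.411 0.865 -0.288
outer loop
vertex 2.258 -2.435 2.967
vertex 2.972 -3.167 1.789
vertex 1.304 -2.219 2.254
endloop
endfacet
facet normal -0.788 0.179 -0.589
outer loop
vertex 2.019 -2.95 1.076
vertex 1.422 -4.205 1.493
vertex 1.304 -2.219 2.254
endloop
endfacet
facet normal 0.412 0.865 -0.287
outer loop
vertex 1.304 -2.219 2.254
vertex 2.972 -3.167 1.789
vertex 2.019 -2.95 1.076
endloop
endfacet
facet normal 0.458 -0.469 -0.755
outer loop
vertex 2.019 -2.95 1.076
vertex 2.376 -4.421 2.206
vertex 1.422 -4.205 1.493
endloop
endfacet
facet normal 0.458 -0.469 -0.755
outer loop
vertex 2.972 -3.167 1.789
vertex 2.376 -4.421 2.206
vertex 2.019 -2.95 1.076
endloop
endfacet

endsolid


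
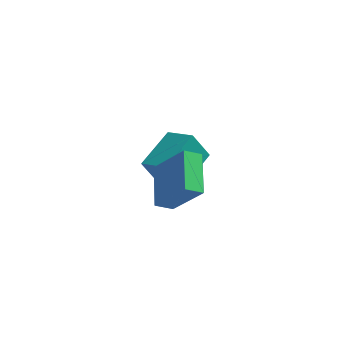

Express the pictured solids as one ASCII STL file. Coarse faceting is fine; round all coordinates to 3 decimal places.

solid 
facet normal -0.818 0.425 -0.387
outer loop
vertex 1.39 2.472 -2.454
vertex 2.057 4.28 -1.881
vertex 2.061 2.622 -3.708
endloop
endfacet
facet normal -0.331 -0.899 -0.285
outer loop
vertex 3.223 2.02 -3.159
vertex 1.39 2.472 -2.454
vertex 2.061 2.622 -3.708
endloop
endfacet
facet normal -0.819 0.424 -0.387
outer loop
vertex 2.061 2.622 -3.708
vertex 2.057 4.28 -1.881
vertex 2.727 4.43 -3.135
endloop
endfacet
facet normal 0.469 0.105 -0.877
outer loop
vertex 2.727 4.43 -3.135
vertex 3.223 2.02 -3.159
vertex 2.061 2.622 -3.708
endloop
endfacet
facet normal -0.469 -0.105 0.877
outer loop
vertex 1.39 2.472 -2.454
vertex 3.219 3.678 -1.332
vertex 2.057 4.28 -1.881
endloop
endfacet
facet normal -0.331 -0.900 -0.285
outer loop
vertex 2.553 1.87 -1.905
vertex 1.39 2.472 -2.454
vertex 3.223 2.02 -3.159
endloop
endfacet
facet normal -0.469 -0.105 0.877
outer loop
vertex 2.553 1.87 -1.905
vertex 3.219 3.678 -1.332
vertex 1.39 2.472 -2.454
endloop
endfacet
facet normal 0.331 0.899 0.285
outer loop
vertex 2.057 4.28 -1.881
vertex 3.219 3.678 -1.332
vertex 2.727 4.43 -3.135
endloop
endfacet
facet normal 0.469 0.105 -0.877
outer loop
vertex 3.89 3.828 -2.586
vertex 3.223 2.02 -3.159
vertex 2.727 4.43 -3.135
endloop
endfacet
facet normal 0.331 0.900 0.285
outer loop
vertex 2.727 4.43 -3.135
vertex 3.219 3.678 -1.332
vertex 3.89 3.828 -2.586
endloop
endfacet
facet normal 0.819 -0.425 0.387
outer loop
vertex 3.89 3.828 -2.586
vertex 2.553 1.87 -1.905
vertex 3.223 2.02 -3.159
endloop
endfacet
facet normal 0.819 -0.424 0.387
outer loop
vertex 3.219 3.678 -1.332
vertex 2.553 1.87 -1.905
vertex 3.89 3.828 -2.586
endloop
endfacet
facet normal -0.596 0.189 -0.780
outer loop
vertex 2.521 -0.016 -0.177
vertex 3.152 0.322 -0.577
vertex 2.95 -1.683 -0.909
endloop
endfacet
facet normal -0.769 -0.412 0.488
outer loop
vertex 4.208 -2.082 0.737
vertex 2.521 -0.016 -0.177
vertex 2.95 -1.683 -0.909
endloop
endfacet
facet normal -0.596 0.189 -0.780
outer loop
vertex 2.95 -1.683 -0.909
vertex 3.152 0.322 -0.577
vertex 3.581 -1.345 -1.309
endloop
endfacet
facet normal 0.229 -0.891 -0.391
outer loop
vertex 3.581 -1.345 -1.309
vertex 4.208 -2.082 0.737
vertex 2.95 -1.683 -0.909
endloop
endfacet
facet normal -0.229 0.891 0.391
outer loop
vertex 2.521 -0.016 -0.177
vertex 4.41 -0.077 1.069
vertex 3.152 0.322 -0.577
endloop
endfacet
facet normal -0.769 -0.412 0.488
outer loop
vertex 3.779 -0.415 1.469
vertex 2.521 -0.016 -0.177
vertex 4.208 -2.082 0.737
endloop
endfacet
facet normal -0.229 0.891 0.391
outer loop
vertex 3.779 -0.415 1.469
vertex 4.41 -0.077 1.069
vertex 2.521 -0.016 -0.177
endloop
endfacet
facet normal 0.769 0.412 -0.488
outer loop
vertex 3.152 0.322 -0.577
vertex 4.41 -0.077 1.069
vertex 3.581 -1.345 -1.309
endloop
endfacet
facet normal 0.229 -0.891 -0.391
outer loop
vertex 4.839 -1.744 0.337
vertex 4.208 -2.082 0.737
vertex 3.581 -1.345 -1.309
endloop
endfacet
facet normal 0.769 0.412 -0.488
outer loop
vertex 3.581 -1.345 -1.309
vertex 4.41 -0.077 1.069
vertex 4.839 -1.744 0.337
endloop
endfacet
facet normal 0.596 -0.189 0.780
outer loop
vertex 4.839 -1.744 0.337
vertex 3.779 -0.415 1.469
vertex 4.208 -2.082 0.737
endloop
endfacet
facet normal 0.596 -0.189 0.780
outer loop
vertex 4.41 -0.077 1.069
vertex 3.779 -0.415 1.469
vertex 4.839 -1.744 0.337
endloop
endfacet

endsolid


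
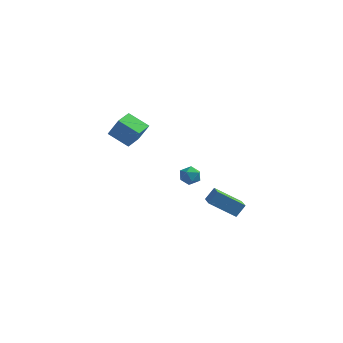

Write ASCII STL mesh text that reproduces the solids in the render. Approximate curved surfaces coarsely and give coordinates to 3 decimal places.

solid 
facet normal -0.954 0.297 0.046
outer loop
vertex -0.031 0.387 -3.632
vertex -0.051 0.208 -2.897
vertex 0.155 0.904 -3.112
endloop
endfacet
facet normal -0.596 0.666 -0.449
outer loop
vertex -0.031 0.387 -3.632
vertex 0.155 0.904 -3.112
vertex 0.563 0.842 -3.746
endloop
endfacet
facet normal -0.332 0.202 -0.922
outer loop
vertex -0.031 0.387 -3.632
vertex 0.563 0.842 -3.746
vertex 0.61 0.107 -3.924
endloop
endfacet
facet normal -0.526 -0.454 -0.719
outer loop
vertex -0.031 0.387 -3.632
vertex 0.61 0.107 -3.924
vertex 0.23 -0.284 -3.399
endloop
endfacet
facet normal -0.910 -0.396 -0.121
outer loop
vertex -0.031 0.387 -3.632
vertex 0.23 -0.284 -3.399
vertex -0.051 0.208 -2.897
endloop
endfacet
facet normal -0.047 0.991 -0.127
outer loop
vertex 0.563 0.842 -3.746
vertex 0.155 0.904 -3.112
vertex 0.91 0.944 -3.081
endloop
endfacet
facet normal -0.628 0.393 0.672
outer loop
vertex 0.155 0.904 -3.112
vertex -0.051 0.208 -2.897
vertex 0.53 0.553 -2.556
endloop
endfacet
facet normal -0.556 -0.728 0.402
outer loop
vertex -0.051 0.208 -2.897
vertex 0.23 -0.284 -3.399
vertex 0.577 -0.182 -2.734
endloop
endfacet
facet normal 0.067 -0.823 -0.564
outer loop
vertex 0.23 -0.284 -3.399
vertex 0.61 0.107 -3.924
vertex 0.985 -0.244 -3.368
endloop
endfacet
facet normal 0.381 0.241 -0.893
outer loop
vertex 0.61 0.107 -3.924
vertex 0.563 0.842 -3.746
vertex 1.191 0.452 -3.583
endloop
endfacet
facet normal 0.526 0.454 0.719
outer loop
vertex 1.171 0.273 -2.848
vertex 0.91 0.944 -3.081
vertex 0.53 0.553 -2.556
endloop
endfacet
facet normal 0.332 -0.202 0.922
outer loop
vertex 1.171 0.273 -2.848
vertex 0.53 0.553 -2.556
vertex 0.577 -0.182 -2.734
endloop
endfacet
facet normal 0.596 -0.666 0.449
outer loop
vertex 1.171 0.273 -2.848
vertex 0.577 -0.182 -2.734
vertex 0.985 -0.244 -3.368
endloop
endfacet
facet normal 0.954 -0.297 -0.046
outer loop
vertex 1.171 0.273 -2.848
vertex 0.985 -0.244 -3.368
vertex 1.191 0.452 -3.583
endloop
endfacet
facet normal 0.910 0.396 0.121
outer loop
vertex 1.171 0.273 -2.848
vertex 1.191 0.452 -3.583
vertex 0.91 0.944 -3.081
endloop
endfacet
facet normal -0.067 0.823 0.564
outer loop
vertex 0.53 0.553 -2.556
vertex 0.91 0.944 -3.081
vertex 0.155 0.904 -3.112
endloop
endfacet
facet normal -0.381 -0.241 0.893
outer loop
vertex 0.577 -0.182 -2.734
vertex 0.53 0.553 -2.556
vertex -0.051 0.208 -2.897
endloop
endfacet
facet normal 0.047 -0.991 0.127
outer loop
vertex 0.985 -0.244 -3.368
vertex 0.577 -0.182 -2.734
vertex 0.23 -0.284 -3.399
endloop
endfacet
facet normal 0.628 -0.393 -0.672
outer loop
vertex 1.191 0.452 -3.583
vertex 0.985 -0.244 -3.368
vertex 0.61 0.107 -3.924
endloop
endfacet
facet normal 0.556 0.728 -0.402
outer loop
vertex 0.91 0.944 -3.081
vertex 1.191 0.452 -3.583
vertex 0.563 0.842 -3.746
endloop
endfacet
facet normal -0.351 -0.501 -0.791
outer loop
vertex 3.451 -3.042 -3.397
vertex 2.596 -1.73 -3.849
vertex 4.956 -2.426 -4.454
endloop
endfacet
facet normal 0.524 -0.805 0.277
outer loop
vertex 5.304 -1.93 -3.671
vertex 3.451 -3.042 -3.397
vertex 4.956 -2.426 -4.454
endloop
endfacet
facet normal -0.351 -0.501 -0.791
outer loop
vertex 4.956 -2.426 -4.454
vertex 2.596 -1.73 -3.849
vertex 4.102 -1.114 -4.906
endloop
endfacet
facet normal 0.776 0.317 -0.546
outer loop
vertex 4.102 -1.114 -4.906
vertex 5.304 -1.93 -3.671
vertex 4.956 -2.426 -4.454
endloop
endfacet
facet normal -0.776 -0.317 0.546
outer loop
vertex 3.451 -3.042 -3.397
vertex 2.944 -1.234 -3.066
vertex 2.596 -1.73 -3.849
endloop
endfacet
facet normal 0.524 -0.805 0.278
outer loop
vertex 3.798 -2.546 -2.614
vertex 3.451 -3.042 -3.397
vertex 5.304 -1.93 -3.671
endloop
endfacet
facet normal -0.776 -0.317 0.545
outer loop
vertex 3.798 -2.546 -2.614
vertex 2.944 -1.234 -3.066
vertex 3.451 -3.042 -3.397
endloop
endfacet
facet normal -0.524 0.805 -0.277
outer loop
vertex 2.596 -1.73 -3.849
vertex 2.944 -1.234 -3.066
vertex 4.102 -1.114 -4.906
endloop
endfacet
facet normal 0.776 0.318 -0.545
outer loop
vertex 4.449 -0.618 -4.123
vertex 5.304 -1.93 -3.671
vertex 4.102 -1.114 -4.906
endloop
endfacet
facet normal -0.524 0.805 -0.278
outer loop
vertex 4.102 -1.114 -4.906
vertex 2.944 -1.234 -3.066
vertex 4.449 -0.618 -4.123
endloop
endfacet
facet normal 0.350 0.501 0.791
outer loop
vertex 4.449 -0.618 -4.123
vertex 3.798 -2.546 -2.614
vertex 5.304 -1.93 -3.671
endloop
endfacet
facet normal 0.351 0.501 0.791
outer loop
vertex 2.944 -1.234 -3.066
vertex 3.798 -2.546 -2.614
vertex 4.449 -0.618 -4.123
endloop
endfacet
facet normal -0.518 0.067 -0.853
outer loop
vertex -4.688 -0.365 -0.494
vertex -4.697 0.951 -0.385
vertex -3.311 -0.287 -1.325
endloop
endfacet
facet normal 0.007 -0.997 -0.082
outer loop
vertex -2.503 -0.391 0.005
vertex -4.688 -0.365 -0.494
vertex -3.311 -0.287 -1.325
endloop
endfacet
facet normal -0.518 0.067 -0.853
outer loop
vertex -3.311 -0.287 -1.325
vertex -4.697 0.951 -0.385
vertex -3.32 1.029 -1.216
endloop
endfacet
facet normal 0.855 0.049 -0.516
outer loop
vertex -3.32 1.029 -1.216
vertex -2.503 -0.391 0.005
vertex -3.311 -0.287 -1.325
endloop
endfacet
facet normal -0.855 -0.049 0.516
outer loop
vertex -4.688 -0.365 -0.494
vertex -3.889 0.847 0.945
vertex -4.697 0.951 -0.385
endloop
endfacet
facet normal 0.007 -0.997 -0.082
outer loop
vertex -3.88 -0.469 0.836
vertex -4.688 -0.365 -0.494
vertex -2.503 -0.391 0.005
endloop
endfacet
facet normal -0.855 -0.049 0.516
outer loop
vertex -3.88 -0.469 0.836
vertex -3.889 0.847 0.945
vertex -4.688 -0.365 -0.494
endloop
endfacet
facet normal -0.007 0.997 0.082
outer loop
vertex -4.697 0.951 -0.385
vertex -3.889 0.847 0.945
vertex -3.32 1.029 -1.216
endloop
endfacet
facet normal 0.855 0.049 -0.516
outer loop
vertex -2.512 0.925 0.114
vertex -2.503 -0.391 0.005
vertex -3.32 1.029 -1.216
endloop
endfacet
facet normal -0.007 0.997 0.082
outer loop
vertex -3.32 1.029 -1.216
vertex -3.889 0.847 0.945
vertex -2.512 0.925 0.114
endloop
endfacet
facet normal 0.518 -0.067 0.853
outer loop
vertex -2.512 0.925 0.114
vertex -3.88 -0.469 0.836
vertex -2.503 -0.391 0.005
endloop
endfacet
facet normal 0.518 -0.067 0.853
outer loop
vertex -3.889 0.847 0.945
vertex -3.88 -0.469 0.836
vertex -2.512 0.925 0.114
endloop
endfacet

endsolid


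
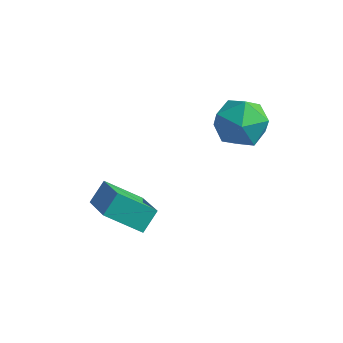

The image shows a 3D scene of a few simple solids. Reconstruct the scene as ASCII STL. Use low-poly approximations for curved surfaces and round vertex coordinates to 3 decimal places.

solid 
facet normal -0.757 -0.339 0.559
outer loop
vertex -0.875 -4.221 1.101
vertex -0.732 -3.499 1.733
vertex -2.072 -3.14 0.136
endloop
endfacet
facet normal -0.147 -0.745 -0.651
outer loop
vertex -0.868 -2.601 -0.753
vertex -0.875 -4.221 1.101
vertex -2.072 -3.14 0.136
endloop
endfacet
facet normal -0.757 -0.339 0.559
outer loop
vertex -2.072 -3.14 0.136
vertex -0.732 -3.499 1.733
vertex -1.929 -2.418 0.767
endloop
endfacet
facet normal -0.637 0.575 -0.514
outer loop
vertex -1.929 -2.418 0.767
vertex -0.868 -2.601 -0.753
vertex -2.072 -3.14 0.136
endloop
endfacet
facet normal 0.637 -0.575 0.513
outer loop
vertex -0.875 -4.221 1.101
vertex 0.472 -2.96 0.844
vertex -0.732 -3.499 1.733
endloop
endfacet
facet normal -0.147 -0.745 -0.651
outer loop
vertex 0.329 -3.682 0.213
vertex -0.875 -4.221 1.101
vertex -0.868 -2.601 -0.753
endloop
endfacet
facet normal 0.636 -0.575 0.514
outer loop
vertex 0.329 -3.682 0.213
vertex 0.472 -2.96 0.844
vertex -0.875 -4.221 1.101
endloop
endfacet
facet normal 0.147 0.745 0.651
outer loop
vertex -0.732 -3.499 1.733
vertex 0.472 -2.96 0.844
vertex -1.929 -2.418 0.767
endloop
endfacet
facet normal -0.636 0.576 -0.514
outer loop
vertex -0.725 -1.879 -0.121
vertex -0.868 -2.601 -0.753
vertex -1.929 -2.418 0.767
endloop
endfacet
facet normal 0.147 0.744 0.651
outer loop
vertex -1.929 -2.418 0.767
vertex 0.472 -2.96 0.844
vertex -0.725 -1.879 -0.121
endloop
endfacet
facet normal 0.757 0.339 -0.559
outer loop
vertex -0.725 -1.879 -0.121
vertex 0.329 -3.682 0.213
vertex -0.868 -2.601 -0.753
endloop
endfacet
facet normal 0.757 0.339 -0.559
outer loop
vertex 0.472 -2.96 0.844
vertex 0.329 -3.682 0.213
vertex -0.725 -1.879 -0.121
endloop
endfacet
facet normal -0.858 0.446 -0.255
outer loop
vertex 1.607 0.75 3.249
vertex 1.068 -0.165 3.461
vertex 1.218 0.57 4.243
endloop
endfacet
facet normal -0.395 0.919 0.012
outer loop
vertex 1.607 0.75 3.249
vertex 1.218 0.57 4.243
vertex 2.205 0.996 4.117
endloop
endfacet
facet normal 0.194 0.900 -0.389
outer loop
vertex 1.607 0.75 3.249
vertex 2.205 0.996 4.117
vertex 2.667 0.525 3.258
endloop
endfacet
facet normal 0.096 0.416 -0.904
outer loop
vertex 1.607 0.75 3.249
vertex 2.667 0.525 3.258
vertex 1.964 -0.193 2.853
endloop
endfacet
facet normal -0.553 0.136 -0.822
outer loop
vertex 1.607 0.75 3.249
vertex 1.964 -0.193 2.853
vertex 1.068 -0.165 3.461
endloop
endfacet
facet normal -0.220 0.708 0.671
outer loop
vertex 2.205 0.996 4.117
vertex 1.218 0.57 4.243
vertex 2.036 0.233 4.867
endloop
endfacet
facet normal -0.969 -0.056 0.239
outer loop
vertex 1.218 0.57 4.243
vertex 1.068 -0.165 3.461
vertex 1.333 -0.485 4.462
endloop
endfacet
facet normal -0.477 -0.560 -0.677
outer loop
vertex 1.068 -0.165 3.461
vertex 1.964 -0.193 2.853
vertex 1.795 -0.956 3.603
endloop
endfacet
facet normal 0.575 -0.106 -0.811
outer loop
vertex 1.964 -0.193 2.853
vertex 2.667 0.525 3.258
vertex 2.782 -0.53 3.477
endloop
endfacet
facet normal 0.734 0.679 0.023
outer loop
vertex 2.667 0.525 3.258
vertex 2.205 0.996 4.117
vertex 2.932 0.205 4.259
endloop
endfacet
facet normal -0.096 -0.416 0.904
outer loop
vertex 2.393 -0.71 4.471
vertex 2.036 0.233 4.867
vertex 1.333 -0.485 4.462
endloop
endfacet
facet normal -0.194 -0.900 0.389
outer loop
vertex 2.393 -0.71 4.471
vertex 1.333 -0.485 4.462
vertex 1.795 -0.956 3.603
endloop
endfacet
facet normal 0.395 -0.919 -0.012
outer loop
vertex 2.393 -0.71 4.471
vertex 1.795 -0.956 3.603
vertex 2.782 -0.53 3.477
endloop
endfacet
facet normal 0.858 -0.446 0.255
outer loop
vertex 2.393 -0.71 4.471
vertex 2.782 -0.53 3.477
vertex 2.932 0.205 4.259
endloop
endfacet
facet normal 0.553 -0.136 0.822
outer loop
vertex 2.393 -0.71 4.471
vertex 2.932 0.205 4.259
vertex 2.036 0.233 4.867
endloop
endfacet
facet normal -0.575 0.106 0.811
outer loop
vertex 1.333 -0.485 4.462
vertex 2.036 0.233 4.867
vertex 1.218 0.57 4.243
endloop
endfacet
facet normal -0.734 -0.679 -0.023
outer loop
vertex 1.795 -0.956 3.603
vertex 1.333 -0.485 4.462
vertex 1.068 -0.165 3.461
endloop
endfacet
facet normal 0.220 -0.708 -0.671
outer loop
vertex 2.782 -0.53 3.477
vertex 1.795 -0.956 3.603
vertex 1.964 -0.193 2.853
endloop
endfacet
facet normal 0.969 0.056 -0.239
outer loop
vertex 2.932 0.205 4.259
vertex 2.782 -0.53 3.477
vertex 2.667 0.525 3.258
endloop
endfacet
facet normal 0.477 0.560 0.677
outer loop
vertex 2.036 0.233 4.867
vertex 2.932 0.205 4.259
vertex 2.205 0.996 4.117
endloop
endfacet

endsolid


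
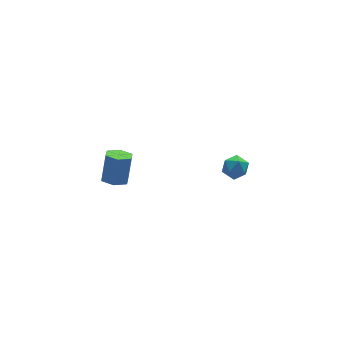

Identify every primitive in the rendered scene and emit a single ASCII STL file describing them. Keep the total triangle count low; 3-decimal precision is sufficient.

solid 
facet normal -0.283 -0.315 -0.906
outer loop
vertex -2.894 1.213 0.998
vertex -3.286 1.799 0.917
vertex -2.608 1.794 0.707
endloop
endfacet
facet normal 0.871 -0.481 -0.104
outer loop
vertex -2.894 1.213 0.998
vertex -2.608 1.794 0.707
vertex -2.462 1.694 2.385
endloop
endfacet
facet normal 0.871 -0.481 -0.104
outer loop
vertex -2.462 1.694 2.385
vertex -2.608 1.794 0.707
vertex -2.176 2.275 2.094
endloop
endfacet
facet normal 0.282 0.315 0.906
outer loop
vertex -2.462 1.694 2.385
vertex -2.176 2.275 2.094
vertex -2.854 2.281 2.303
endloop
endfacet
facet normal -0.283 -0.314 -0.906
outer loop
vertex -2.608 1.794 0.707
vertex -3.286 1.799 0.917
vertex -2.999 2.38 0.626
endloop
endfacet
facet normal 0.785 0.468 -0.407
outer loop
vertex -2.608 1.794 0.707
vertex -2.999 2.38 0.626
vertex -2.176 2.275 2.094
endloop
endfacet
facet normal 0.785 0.467 -0.407
outer loop
vertex -2.176 2.275 2.094
vertex -2.999 2.38 0.626
vertex -2.567 2.861 2.012
endloop
endfacet
facet normal 0.282 0.315 0.906
outer loop
vertex -2.176 2.275 2.094
vertex -2.567 2.861 2.012
vertex -2.854 2.281 2.303
endloop
endfacet
facet normal -0.282 -0.315 -0.906
outer loop
vertex -2.999 2.38 0.626
vertex -3.286 1.799 0.917
vertex -3.678 2.386 0.835
endloop
endfacet
facet normal -0.085 0.949 -0.303
outer loop
vertex -2.999 2.38 0.626
vertex -3.678 2.386 0.835
vertex -2.567 2.861 2.012
endloop
endfacet
facet normal -0.085 0.949 -0.303
outer loop
vertex -2.567 2.861 2.012
vertex -3.678 2.386 0.835
vertex -3.246 2.867 2.222
endloop
endfacet
facet normal 0.283 0.315 0.906
outer loop
vertex -2.567 2.861 2.012
vertex -3.246 2.867 2.222
vertex -2.854 2.281 2.303
endloop
endfacet
facet normal -0.282 -0.315 -0.906
outer loop
vertex -3.678 2.386 0.835
vertex -3.286 1.799 0.917
vertex -3.964 1.805 1.126
endloop
endfacet
facet normal -0.871 0.481 0.104
outer loop
vertex -3.678 2.386 0.835
vertex -3.964 1.805 1.126
vertex -3.246 2.867 2.222
endloop
endfacet
facet normal -0.871 0.481 0.104
outer loop
vertex -3.246 2.867 2.222
vertex -3.964 1.805 1.126
vertex -3.532 2.286 2.513
endloop
endfacet
facet normal 0.283 0.315 0.906
outer loop
vertex -3.246 2.867 2.222
vertex -3.532 2.286 2.513
vertex -2.854 2.281 2.303
endloop
endfacet
facet normal -0.282 -0.315 -0.906
outer loop
vertex -3.964 1.805 1.126
vertex -3.286 1.799 0.917
vertex -3.573 1.219 1.208
endloop
endfacet
facet normal -0.785 -0.467 0.407
outer loop
vertex -3.964 1.805 1.126
vertex -3.573 1.219 1.208
vertex -3.532 2.286 2.513
endloop
endfacet
facet normal -0.785 -0.467 0.407
outer loop
vertex -3.532 2.286 2.513
vertex -3.573 1.219 1.208
vertex -3.141 1.7 2.594
endloop
endfacet
facet normal 0.283 0.314 0.906
outer loop
vertex -3.532 2.286 2.513
vertex -3.141 1.7 2.594
vertex -2.854 2.281 2.303
endloop
endfacet
facet normal -0.283 -0.315 -0.906
outer loop
vertex -3.573 1.219 1.208
vertex -3.286 1.799 0.917
vertex -2.894 1.213 0.998
endloop
endfacet
facet normal 0.085 -0.949 0.303
outer loop
vertex -3.573 1.219 1.208
vertex -2.894 1.213 0.998
vertex -3.141 1.7 2.594
endloop
endfacet
facet normal 0.085 -0.949 0.303
outer loop
vertex -3.141 1.7 2.594
vertex -2.894 1.213 0.998
vertex -2.462 1.694 2.385
endloop
endfacet
facet normal 0.282 0.315 0.906
outer loop
vertex -3.141 1.7 2.594
vertex -2.462 1.694 2.385
vertex -2.854 2.281 2.303
endloop
endfacet
facet normal -0.040 0.330 0.943
outer loop
vertex 3.068 3.087 -1.416
vertex 3.594 2.58 -1.216
vertex 3.801 3.27 -1.449
endloop
endfacet
facet normal -0.192 0.854 0.483
outer loop
vertex 3.068 3.087 -1.416
vertex 3.801 3.27 -1.449
vertex 3.333 3.48 -2.006
endloop
endfacet
facet normal -0.754 0.650 0.095
outer loop
vertex 3.068 3.087 -1.416
vertex 3.333 3.48 -2.006
vertex 2.836 2.92 -2.117
endloop
endfacet
facet normal -0.949 0.001 0.314
outer loop
vertex 3.068 3.087 -1.416
vertex 2.836 2.92 -2.117
vertex 2.997 2.364 -1.629
endloop
endfacet
facet normal -0.509 -0.197 0.838
outer loop
vertex 3.068 3.087 -1.416
vertex 2.997 2.364 -1.629
vertex 3.594 2.58 -1.216
endloop
endfacet
facet normal 0.366 0.930 0.043
outer loop
vertex 3.333 3.48 -2.006
vertex 3.801 3.27 -1.449
vertex 4.023 3.216 -2.171
endloop
endfacet
facet normal 0.612 0.082 0.787
outer loop
vertex 3.801 3.27 -1.449
vertex 3.594 2.58 -1.216
vertex 4.184 2.66 -1.683
endloop
endfacet
facet normal -0.148 -0.772 0.618
outer loop
vertex 3.594 2.58 -1.216
vertex 2.997 2.364 -1.629
vertex 3.687 2.1 -1.794
endloop
endfacet
facet normal -0.861 -0.452 -0.231
outer loop
vertex 2.997 2.364 -1.629
vertex 2.836 2.92 -2.117
vertex 3.219 2.31 -2.351
endloop
endfacet
facet normal -0.545 0.600 -0.586
outer loop
vertex 2.836 2.92 -2.117
vertex 3.333 3.48 -2.006
vertex 3.426 3.0 -2.584
endloop
endfacet
facet normal 0.949 -0.001 -0.314
outer loop
vertex 3.952 2.493 -2.384
vertex 4.023 3.216 -2.171
vertex 4.184 2.66 -1.683
endloop
endfacet
facet normal 0.754 -0.650 -0.095
outer loop
vertex 3.952 2.493 -2.384
vertex 4.184 2.66 -1.683
vertex 3.687 2.1 -1.794
endloop
endfacet
facet normal 0.192 -0.854 -0.483
outer loop
vertex 3.952 2.493 -2.384
vertex 3.687 2.1 -1.794
vertex 3.219 2.31 -2.351
endloop
endfacet
facet normal 0.040 -0.330 -0.943
outer loop
vertex 3.952 2.493 -2.384
vertex 3.219 2.31 -2.351
vertex 3.426 3.0 -2.584
endloop
endfacet
facet normal 0.509 0.197 -0.838
outer loop
vertex 3.952 2.493 -2.384
vertex 3.426 3.0 -2.584
vertex 4.023 3.216 -2.171
endloop
endfacet
facet normal 0.861 0.452 0.231
outer loop
vertex 4.184 2.66 -1.683
vertex 4.023 3.216 -2.171
vertex 3.801 3.27 -1.449
endloop
endfacet
facet normal 0.545 -0.600 0.586
outer loop
vertex 3.687 2.1 -1.794
vertex 4.184 2.66 -1.683
vertex 3.594 2.58 -1.216
endloop
endfacet
facet normal -0.366 -0.930 -0.043
outer loop
vertex 3.219 2.31 -2.351
vertex 3.687 2.1 -1.794
vertex 2.997 2.364 -1.629
endloop
endfacet
facet normal -0.612 -0.082 -0.787
outer loop
vertex 3.426 3.0 -2.584
vertex 3.219 2.31 -2.351
vertex 2.836 2.92 -2.117
endloop
endfacet
facet normal 0.148 0.772 -0.618
outer loop
vertex 4.023 3.216 -2.171
vertex 3.426 3.0 -2.584
vertex 3.333 3.48 -2.006
endloop
endfacet

endsolid


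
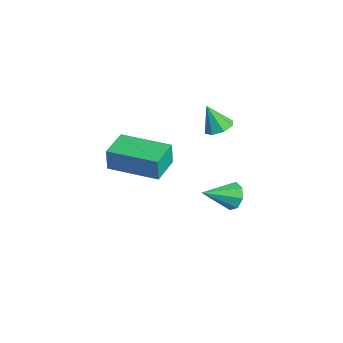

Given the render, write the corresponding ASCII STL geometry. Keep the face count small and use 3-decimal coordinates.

solid 
facet normal -0.056 0.899 -0.434
outer loop
vertex 2.357 3.911 -1.821
vertex 2.159 3.632 -2.374
vertex 1.862 3.868 -1.846
endloop
endfacet
facet normal -0.055 0.051 0.997
outer loop
vertex 2.357 3.911 -1.821
vertex 1.862 3.868 -1.846
vertex 2.241 2.328 -1.746
endloop
endfacet
facet normal -0.055 0.900 -0.433
outer loop
vertex 1.862 3.868 -1.846
vertex 2.159 3.632 -2.374
vertex 1.541 3.687 -2.181
endloop
endfacet
facet normal -0.683 -0.121 0.720
outer loop
vertex 1.862 3.868 -1.846
vertex 1.541 3.687 -2.181
vertex 2.241 2.328 -1.746
endloop
endfacet
facet normal -0.056 0.899 -0.435
outer loop
vertex 1.541 3.687 -2.181
vertex 2.159 3.632 -2.374
vertex 1.582 3.473 -2.628
endloop
endfacet
facet normal -0.898 -0.424 0.121
outer loop
vertex 1.541 3.687 -2.181
vertex 1.582 3.473 -2.628
vertex 2.241 2.328 -1.746
endloop
endfacet
facet normal -0.057 0.899 -0.433
outer loop
vertex 1.582 3.473 -2.628
vertex 2.159 3.632 -2.374
vertex 1.961 3.353 -2.927
endloop
endfacet
facet normal -0.574 -0.681 -0.455
outer loop
vertex 1.582 3.473 -2.628
vertex 1.961 3.353 -2.927
vertex 2.241 2.328 -1.746
endloop
endfacet
facet normal -0.056 0.899 -0.434
outer loop
vertex 1.961 3.353 -2.927
vertex 2.159 3.632 -2.374
vertex 2.456 3.396 -2.902
endloop
endfacet
facet normal 0.098 -0.740 -0.665
outer loop
vertex 1.961 3.353 -2.927
vertex 2.456 3.396 -2.902
vertex 2.241 2.328 -1.746
endloop
endfacet
facet normal -0.058 0.899 -0.434
outer loop
vertex 2.456 3.396 -2.902
vertex 2.159 3.632 -2.374
vertex 2.777 3.578 -2.568
endloop
endfacet
facet normal 0.726 -0.567 -0.389
outer loop
vertex 2.456 3.396 -2.902
vertex 2.777 3.578 -2.568
vertex 2.241 2.328 -1.746
endloop
endfacet
facet normal -0.057 0.900 -0.433
outer loop
vertex 2.777 3.578 -2.568
vertex 2.159 3.632 -2.374
vertex 2.736 3.791 -2.12
endloop
endfacet
facet normal 0.941 -0.264 0.212
outer loop
vertex 2.777 3.578 -2.568
vertex 2.736 3.791 -2.12
vertex 2.241 2.328 -1.746
endloop
endfacet
facet normal -0.057 0.899 -0.433
outer loop
vertex 2.736 3.791 -2.12
vertex 2.159 3.632 -2.374
vertex 2.357 3.911 -1.821
endloop
endfacet
facet normal 0.618 -0.008 0.786
outer loop
vertex 2.736 3.791 -2.12
vertex 2.357 3.911 -1.821
vertex 2.241 2.328 -1.746
endloop
endfacet
facet normal -0.726 0.687 0.038
outer loop
vertex 2.43 -0.834 2.551
vertex 3.792 0.603 2.585
vertex 2.415 -0.798 1.602
endloop
endfacet
facet normal -0.688 -0.726 -0.017
outer loop
vertex 3.308 -1.643 1.555
vertex 2.43 -0.834 2.551
vertex 2.415 -0.798 1.602
endloop
endfacet
facet normal -0.726 0.687 0.038
outer loop
vertex 2.415 -0.798 1.602
vertex 3.792 0.603 2.585
vertex 3.777 0.639 1.636
endloop
endfacet
facet normal -0.016 0.039 -0.999
outer loop
vertex 3.777 0.639 1.636
vertex 3.308 -1.643 1.555
vertex 2.415 -0.798 1.602
endloop
endfacet
facet normal 0.016 -0.039 0.999
outer loop
vertex 2.43 -0.834 2.551
vertex 4.685 -0.242 2.538
vertex 3.792 0.603 2.585
endloop
endfacet
facet normal -0.688 -0.726 -0.017
outer loop
vertex 3.323 -1.679 2.504
vertex 2.43 -0.834 2.551
vertex 3.308 -1.643 1.555
endloop
endfacet
facet normal 0.016 -0.039 0.999
outer loop
vertex 3.323 -1.679 2.504
vertex 4.685 -0.242 2.538
vertex 2.43 -0.834 2.551
endloop
endfacet
facet normal 0.688 0.726 0.017
outer loop
vertex 3.792 0.603 2.585
vertex 4.685 -0.242 2.538
vertex 3.777 0.639 1.636
endloop
endfacet
facet normal -0.016 0.039 -0.999
outer loop
vertex 4.67 -0.206 1.589
vertex 3.308 -1.643 1.555
vertex 3.777 0.639 1.636
endloop
endfacet
facet normal 0.688 0.726 0.017
outer loop
vertex 3.777 0.639 1.636
vertex 4.685 -0.242 2.538
vertex 4.67 -0.206 1.589
endloop
endfacet
facet normal 0.726 -0.687 -0.038
outer loop
vertex 4.67 -0.206 1.589
vertex 3.323 -1.679 2.504
vertex 3.308 -1.643 1.555
endloop
endfacet
facet normal 0.726 -0.687 -0.038
outer loop
vertex 4.685 -0.242 2.538
vertex 3.323 -1.679 2.504
vertex 4.67 -0.206 1.589
endloop
endfacet
facet normal 0.289 0.322 -0.902
outer loop
vertex 0.538 3.872 0.113
vertex -0.055 3.904 -0.066
vertex 0.344 4.296 0.202
endloop
endfacet
facet normal 0.659 0.147 0.738
outer loop
vertex 0.538 3.872 0.113
vertex 0.344 4.296 0.202
vertex -0.405 3.516 1.026
endloop
endfacet
facet normal 0.291 0.320 -0.902
outer loop
vertex 0.344 4.296 0.202
vertex -0.055 3.904 -0.066
vertex -0.083 4.49 0.133
endloop
endfacet
facet normal 0.167 0.636 0.754
outer loop
vertex 0.344 4.296 0.202
vertex -0.083 4.49 0.133
vertex -0.405 3.516 1.026
endloop
endfacet
facet normal 0.290 0.320 -0.902
outer loop
vertex -0.083 4.49 0.133
vertex -0.055 3.904 -0.066
vertex -0.494 4.341 -0.052
endloop
endfacet
facet normal -0.493 0.671 0.554
outer loop
vertex -0.083 4.49 0.133
vertex -0.494 4.341 -0.052
vertex -0.405 3.516 1.026
endloop
endfacet
facet normal 0.290 0.320 -0.902
outer loop
vertex -0.494 4.341 -0.052
vertex -0.055 3.904 -0.066
vertex -0.647 3.936 -0.245
endloop
endfacet
facet normal -0.938 0.233 0.256
outer loop
vertex -0.494 4.341 -0.052
vertex -0.647 3.936 -0.245
vertex -0.405 3.516 1.026
endloop
endfacet
facet normal 0.290 0.319 -0.902
outer loop
vertex -0.647 3.936 -0.245
vertex -0.055 3.904 -0.066
vertex -0.454 3.512 -0.333
endloop
endfacet
facet normal -0.907 -0.420 0.034
outer loop
vertex -0.647 3.936 -0.245
vertex -0.454 3.512 -0.333
vertex -0.405 3.516 1.026
endloop
endfacet
facet normal 0.289 0.320 -0.902
outer loop
vertex -0.454 3.512 -0.333
vertex -0.055 3.904 -0.066
vertex -0.026 3.317 -0.265
endloop
endfacet
facet normal -0.417 -0.909 0.018
outer loop
vertex -0.454 3.512 -0.333
vertex -0.026 3.317 -0.265
vertex -0.405 3.516 1.026
endloop
endfacet
facet normal 0.290 0.320 -0.902
outer loop
vertex -0.026 3.317 -0.265
vertex -0.055 3.904 -0.066
vertex 0.385 3.466 -0.08
endloop
endfacet
facet normal 0.245 -0.945 0.217
outer loop
vertex -0.026 3.317 -0.265
vertex 0.385 3.466 -0.08
vertex -0.405 3.516 1.026
endloop
endfacet
facet normal 0.290 0.320 -0.902
outer loop
vertex 0.385 3.466 -0.08
vertex -0.055 3.904 -0.066
vertex 0.538 3.872 0.113
endloop
endfacet
facet normal 0.691 -0.506 0.516
outer loop
vertex 0.385 3.466 -0.08
vertex 0.538 3.872 0.113
vertex -0.405 3.516 1.026
endloop
endfacet

endsolid


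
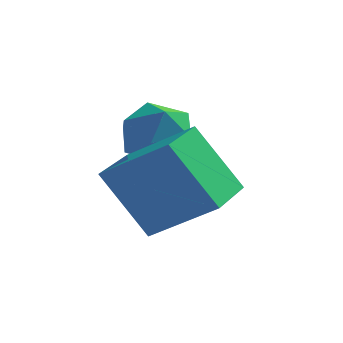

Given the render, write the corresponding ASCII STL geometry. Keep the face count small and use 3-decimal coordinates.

solid 
facet normal 0.075 0.807 0.586
outer loop
vertex -3.281 1.324 -0.004
vertex -3.423 0.921 0.569
vertex -2.747 1.013 0.356
endloop
endfacet
facet normal 0.496 0.868 0.014
outer loop
vertex -3.281 1.324 -0.004
vertex -2.747 1.013 0.356
vertex -2.739 1.02 -0.359
endloop
endfacet
facet normal 0.087 0.818 -0.568
outer loop
vertex -3.281 1.324 -0.004
vertex -2.739 1.02 -0.359
vertex -3.411 0.932 -0.588
endloop
endfacet
facet normal -0.589 0.725 -0.356
outer loop
vertex -3.281 1.324 -0.004
vertex -3.411 0.932 -0.588
vertex -3.833 0.87 -0.015
endloop
endfacet
facet normal -0.598 0.718 0.357
outer loop
vertex -3.281 1.324 -0.004
vertex -3.833 0.87 -0.015
vertex -3.423 0.921 0.569
endloop
endfacet
facet normal 0.948 0.317 0.014
outer loop
vertex -2.739 1.02 -0.359
vertex -2.747 1.013 0.356
vertex -2.547 0.43 -0.005
endloop
endfacet
facet normal 0.266 0.217 0.939
outer loop
vertex -2.747 1.013 0.356
vertex -3.423 0.921 0.569
vertex -2.969 0.368 0.568
endloop
endfacet
facet normal -0.819 0.075 0.569
outer loop
vertex -3.423 0.921 0.569
vertex -3.833 0.87 -0.015
vertex -3.641 0.28 0.339
endloop
endfacet
facet normal -0.807 0.085 -0.585
outer loop
vertex -3.833 0.87 -0.015
vertex -3.411 0.932 -0.588
vertex -3.633 0.287 -0.376
endloop
endfacet
facet normal 0.286 0.236 -0.929
outer loop
vertex -3.411 0.932 -0.588
vertex -2.739 1.02 -0.359
vertex -2.957 0.379 -0.589
endloop
endfacet
facet normal 0.589 -0.725 0.356
outer loop
vertex -3.099 -0.024 -0.016
vertex -2.547 0.43 -0.005
vertex -2.969 0.368 0.568
endloop
endfacet
facet normal -0.087 -0.818 0.568
outer loop
vertex -3.099 -0.024 -0.016
vertex -2.969 0.368 0.568
vertex -3.641 0.28 0.339
endloop
endfacet
facet normal -0.496 -0.868 -0.014
outer loop
vertex -3.099 -0.024 -0.016
vertex -3.641 0.28 0.339
vertex -3.633 0.287 -0.376
endloop
endfacet
facet normal -0.075 -0.807 -0.586
outer loop
vertex -3.099 -0.024 -0.016
vertex -3.633 0.287 -0.376
vertex -2.957 0.379 -0.589
endloop
endfacet
facet normal 0.598 -0.718 -0.357
outer loop
vertex -3.099 -0.024 -0.016
vertex -2.957 0.379 -0.589
vertex -2.547 0.43 -0.005
endloop
endfacet
facet normal 0.807 -0.085 0.585
outer loop
vertex -2.969 0.368 0.568
vertex -2.547 0.43 -0.005
vertex -2.747 1.013 0.356
endloop
endfacet
facet normal -0.286 -0.236 0.929
outer loop
vertex -3.641 0.28 0.339
vertex -2.969 0.368 0.568
vertex -3.423 0.921 0.569
endloop
endfacet
facet normal -0.948 -0.317 -0.014
outer loop
vertex -3.633 0.287 -0.376
vertex -3.641 0.28 0.339
vertex -3.833 0.87 -0.015
endloop
endfacet
facet normal -0.266 -0.217 -0.939
outer loop
vertex -2.957 0.379 -0.589
vertex -3.633 0.287 -0.376
vertex -3.411 0.932 -0.588
endloop
endfacet
facet normal 0.819 -0.075 -0.569
outer loop
vertex -2.547 0.43 -0.005
vertex -2.957 0.379 -0.589
vertex -2.739 1.02 -0.359
endloop
endfacet
facet normal -0.830 0.085 -0.552
outer loop
vertex -3.616 -1.199 -0.344
vertex -3.506 -0.005 -0.326
vertex -2.796 -1.256 -1.586
endloop
endfacet
facet normal -0.092 -0.996 -0.015
outer loop
vertex -1.634 -1.375 -0.814
vertex -3.616 -1.199 -0.344
vertex -2.796 -1.256 -1.586
endloop
endfacet
facet normal -0.830 0.085 -0.552
outer loop
vertex -2.796 -1.256 -1.586
vertex -3.506 -0.005 -0.326
vertex -2.686 -0.062 -1.568
endloop
endfacet
facet normal 0.550 -0.038 -0.834
outer loop
vertex -2.686 -0.062 -1.568
vertex -1.634 -1.375 -0.814
vertex -2.796 -1.256 -1.586
endloop
endfacet
facet normal -0.550 0.038 0.834
outer loop
vertex -3.616 -1.199 -0.344
vertex -2.344 -0.124 0.446
vertex -3.506 -0.005 -0.326
endloop
endfacet
facet normal -0.092 -0.996 -0.015
outer loop
vertex -2.454 -1.318 0.428
vertex -3.616 -1.199 -0.344
vertex -1.634 -1.375 -0.814
endloop
endfacet
facet normal -0.550 0.038 0.834
outer loop
vertex -2.454 -1.318 0.428
vertex -2.344 -0.124 0.446
vertex -3.616 -1.199 -0.344
endloop
endfacet
facet normal 0.092 0.996 0.015
outer loop
vertex -3.506 -0.005 -0.326
vertex -2.344 -0.124 0.446
vertex -2.686 -0.062 -1.568
endloop
endfacet
facet normal 0.550 -0.038 -0.834
outer loop
vertex -1.524 -0.181 -0.796
vertex -1.634 -1.375 -0.814
vertex -2.686 -0.062 -1.568
endloop
endfacet
facet normal 0.092 0.996 0.015
outer loop
vertex -2.686 -0.062 -1.568
vertex -2.344 -0.124 0.446
vertex -1.524 -0.181 -0.796
endloop
endfacet
facet normal 0.830 -0.085 0.552
outer loop
vertex -1.524 -0.181 -0.796
vertex -2.454 -1.318 0.428
vertex -1.634 -1.375 -0.814
endloop
endfacet
facet normal 0.830 -0.085 0.552
outer loop
vertex -2.344 -0.124 0.446
vertex -2.454 -1.318 0.428
vertex -1.524 -0.181 -0.796
endloop
endfacet

endsolid
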